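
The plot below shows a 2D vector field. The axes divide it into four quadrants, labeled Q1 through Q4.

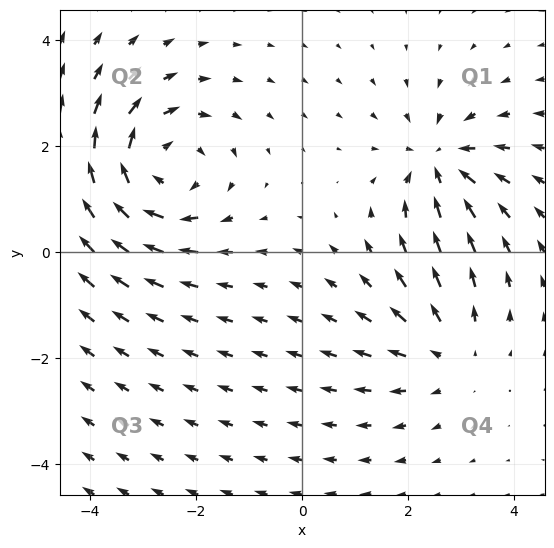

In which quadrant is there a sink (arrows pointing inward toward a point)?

The sink sits at approximately (2.6, 1.7), which lies in quadrant Q1. The divergence there is about -4, negative as expected for a sink.

Q1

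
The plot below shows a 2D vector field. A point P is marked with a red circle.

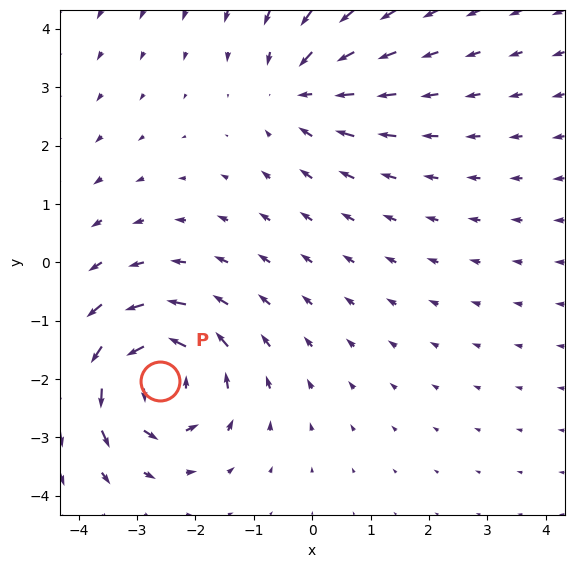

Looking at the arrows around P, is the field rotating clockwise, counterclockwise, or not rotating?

Near P at (-2.6, -2.0) the arrows circulate counterclockwise. The curl (z-component) there is about +6; positive curl means counterclockwise rotation.

counterclockwise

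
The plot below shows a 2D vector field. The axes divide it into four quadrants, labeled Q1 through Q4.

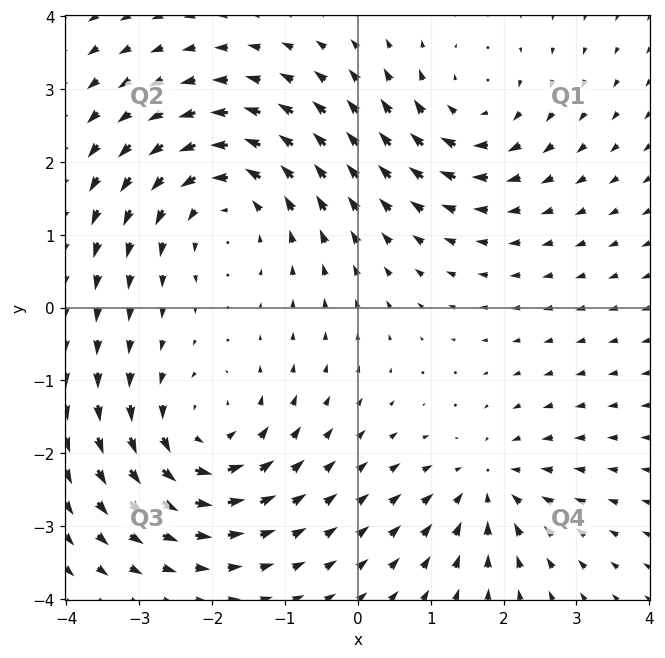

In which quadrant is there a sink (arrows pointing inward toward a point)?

The sink sits at approximately (1.8, -2.4), which lies in quadrant Q4. The divergence there is about -3, negative as expected for a sink.

Q4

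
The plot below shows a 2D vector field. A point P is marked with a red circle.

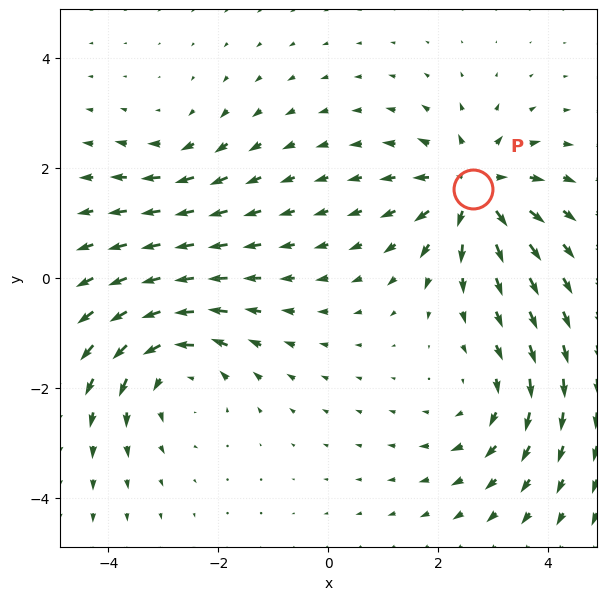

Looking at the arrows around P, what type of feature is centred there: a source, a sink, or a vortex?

source

At P (2.6, 1.6) the arrows spread outward. Divergence about +6, curl ≈0 — positive divergence with near-zero curl is a source.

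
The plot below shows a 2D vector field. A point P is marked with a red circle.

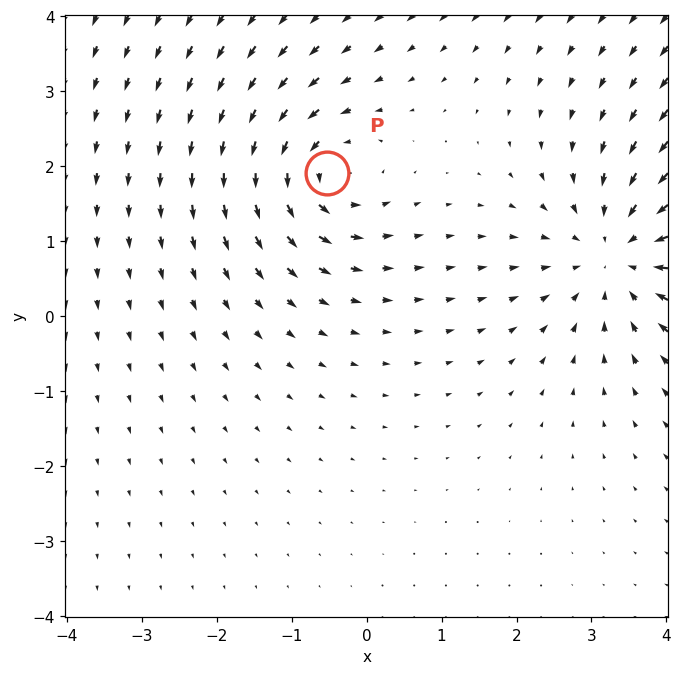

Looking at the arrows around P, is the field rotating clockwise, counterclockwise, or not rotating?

counterclockwise

Near P at (-0.5, 1.9) the arrows circulate counterclockwise. The curl (z-component) there is about +4; positive curl means counterclockwise rotation.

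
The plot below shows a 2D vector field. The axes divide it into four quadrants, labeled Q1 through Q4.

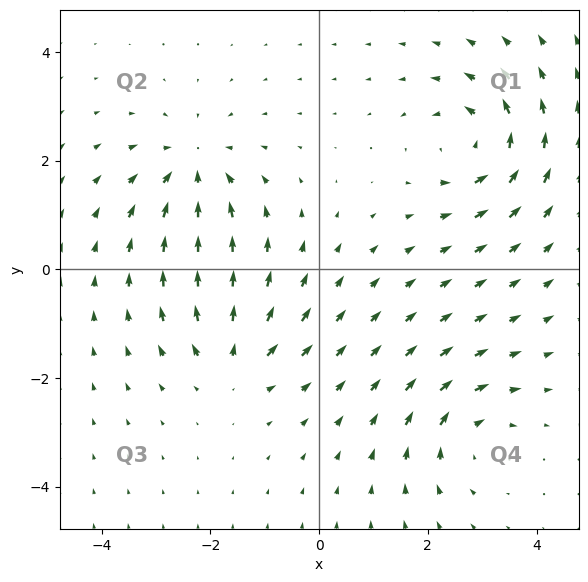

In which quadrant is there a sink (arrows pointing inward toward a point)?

Q2

The sink sits at approximately (-2.3, 1.9), which lies in quadrant Q2. The divergence there is about -5, negative as expected for a sink.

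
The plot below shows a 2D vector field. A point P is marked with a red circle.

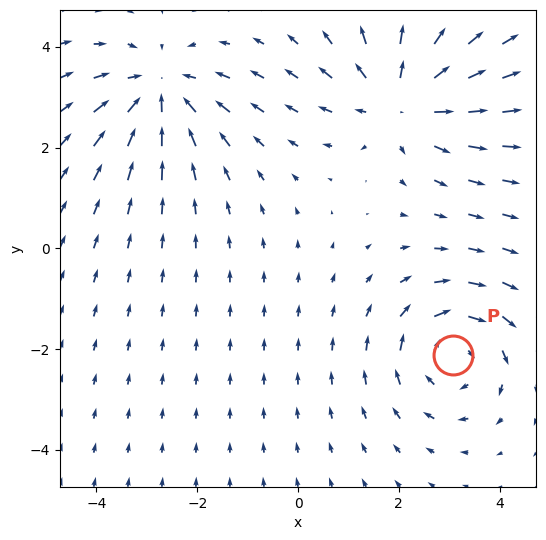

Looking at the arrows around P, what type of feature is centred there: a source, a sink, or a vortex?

At P (3.1, -2.1) the arrows circulate clockwise. Divergence ≈0, curl about -3 — near-zero divergence with nonzero curl is a vortex.

vortex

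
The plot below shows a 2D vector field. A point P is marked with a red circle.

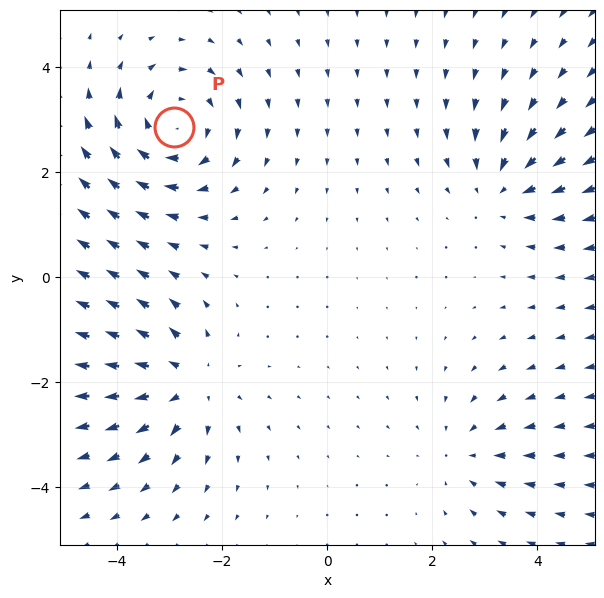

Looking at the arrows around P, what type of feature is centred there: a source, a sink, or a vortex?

vortex

At P (-2.9, 2.9) the arrows circulate clockwise. Divergence ≈0, curl about -4 — near-zero divergence with nonzero curl is a vortex.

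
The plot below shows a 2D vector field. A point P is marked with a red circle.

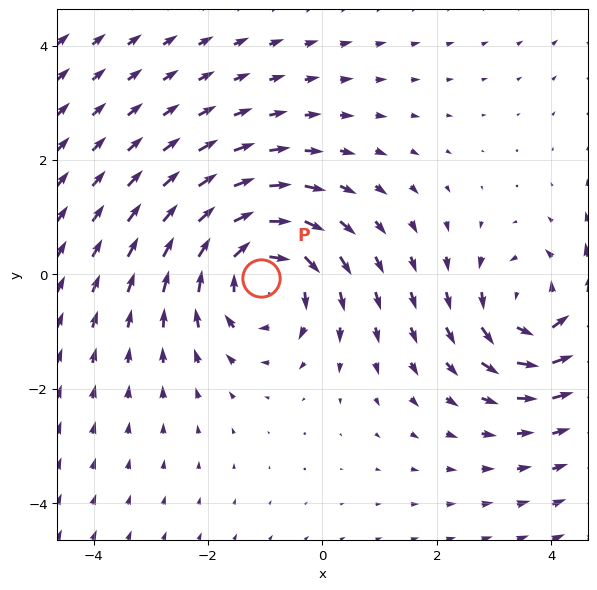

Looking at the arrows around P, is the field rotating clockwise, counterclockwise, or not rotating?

Near P at (-1.1, -0.1) the arrows circulate clockwise. The curl (z-component) there is about -4; negative curl means clockwise rotation.

clockwise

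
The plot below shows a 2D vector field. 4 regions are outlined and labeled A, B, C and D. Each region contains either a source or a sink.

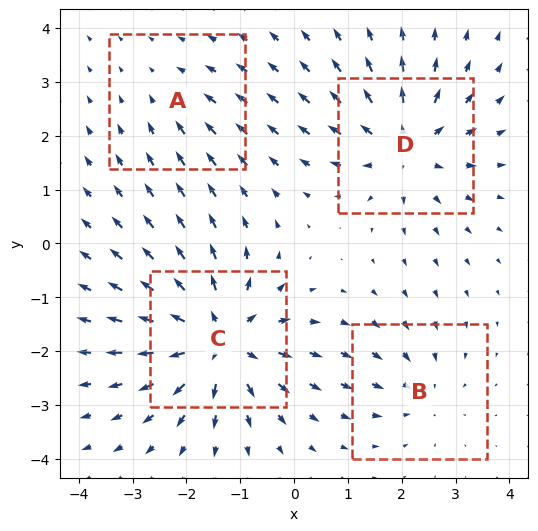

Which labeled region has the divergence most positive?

C

Divergence at each region's feature centre — A: about -2, B: about -3, C: about +7, D: about +6. Region C is most positive.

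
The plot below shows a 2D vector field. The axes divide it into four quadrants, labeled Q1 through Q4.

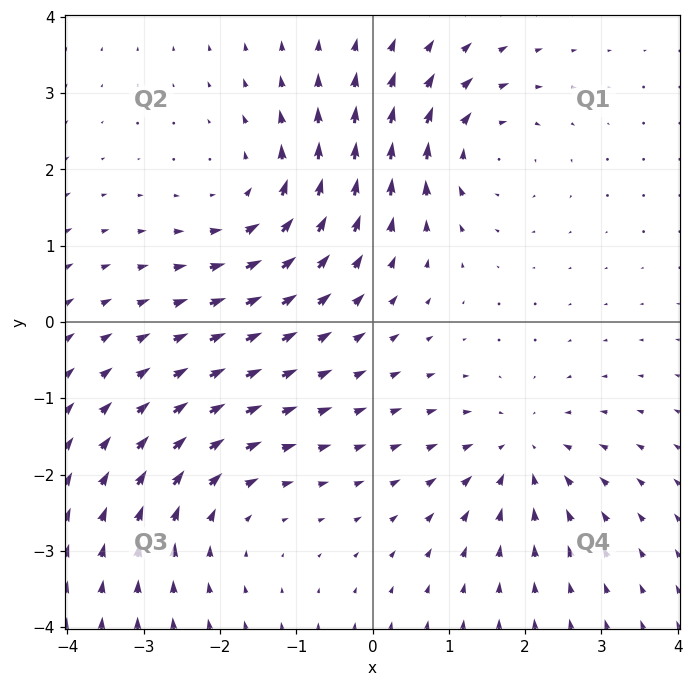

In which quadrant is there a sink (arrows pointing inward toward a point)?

The sink sits at approximately (1.9, -1.7), which lies in quadrant Q4. The divergence there is about -4, negative as expected for a sink.

Q4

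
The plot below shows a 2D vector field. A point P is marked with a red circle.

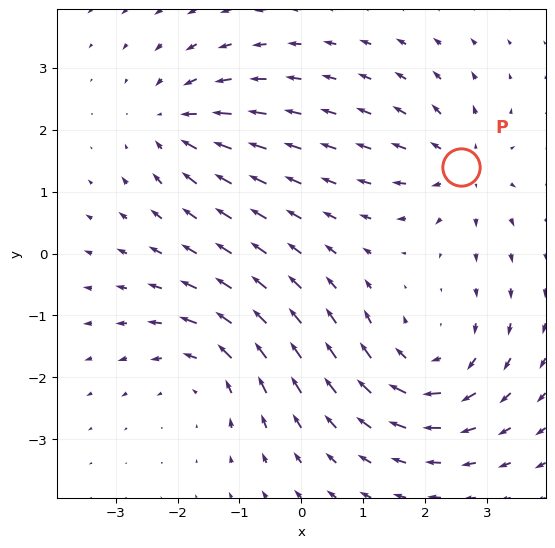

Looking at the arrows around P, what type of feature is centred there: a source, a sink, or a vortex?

At P (2.6, 1.4) the arrows spread outward. Divergence about +4, curl ≈0 — positive divergence with near-zero curl is a source.

source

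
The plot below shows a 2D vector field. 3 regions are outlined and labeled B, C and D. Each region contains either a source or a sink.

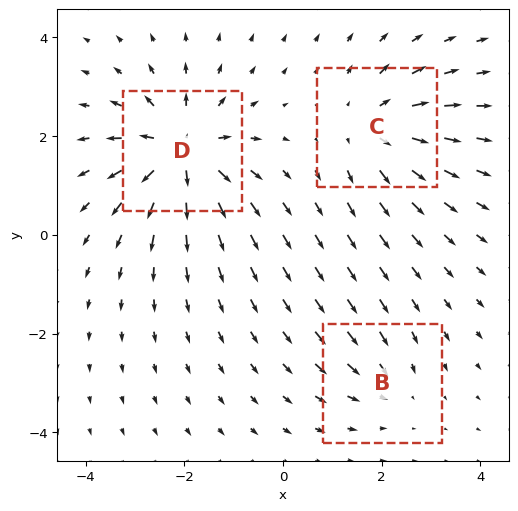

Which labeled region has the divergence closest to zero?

B

Divergence at each region's feature centre — B: about -2, C: about +4, D: about +6. Region B is closest to zero.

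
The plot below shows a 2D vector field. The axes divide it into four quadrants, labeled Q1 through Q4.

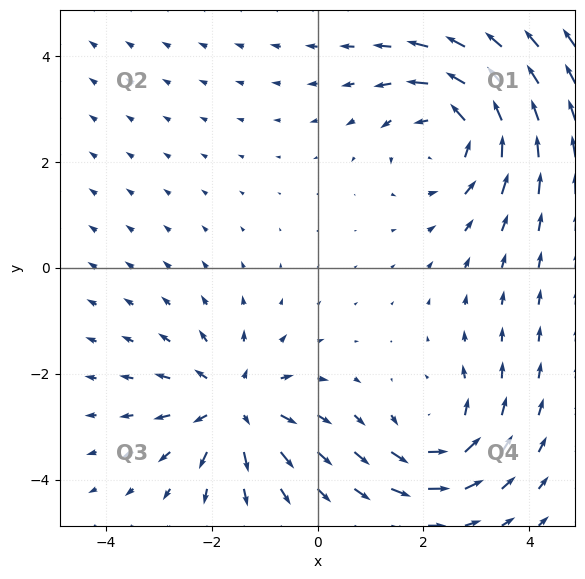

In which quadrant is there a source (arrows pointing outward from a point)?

The source sits at approximately (-1.6, -2.6), which lies in quadrant Q3. The divergence there is about +5, positive as expected for a source.

Q3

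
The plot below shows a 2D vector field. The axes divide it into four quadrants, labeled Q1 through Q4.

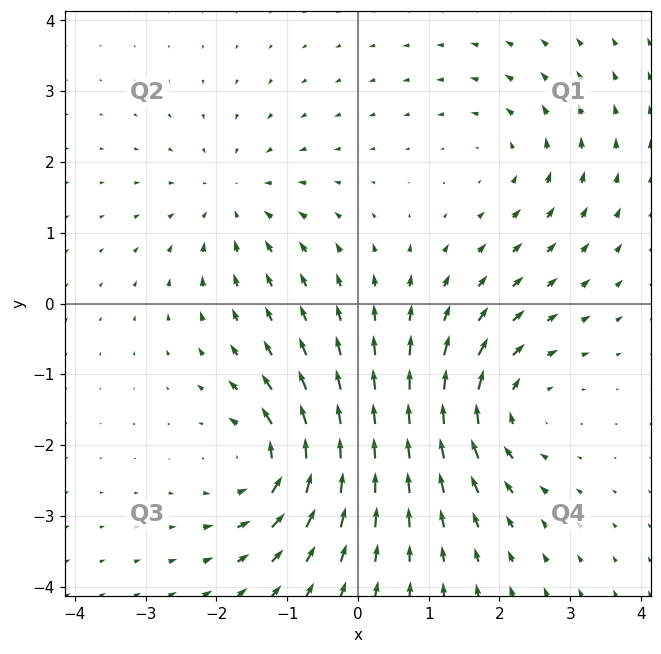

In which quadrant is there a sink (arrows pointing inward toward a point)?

Q2

The sink sits at approximately (-1.8, 1.4), which lies in quadrant Q2. The divergence there is about -3, negative as expected for a sink.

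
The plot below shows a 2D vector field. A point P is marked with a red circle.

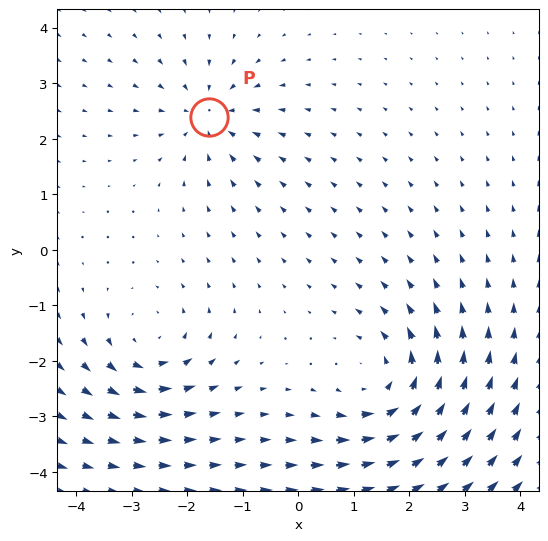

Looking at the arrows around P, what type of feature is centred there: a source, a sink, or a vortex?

sink

At P (-1.6, 2.4) the arrows converge inward. Divergence about -4, curl ≈0 — negative divergence with near-zero curl is a sink.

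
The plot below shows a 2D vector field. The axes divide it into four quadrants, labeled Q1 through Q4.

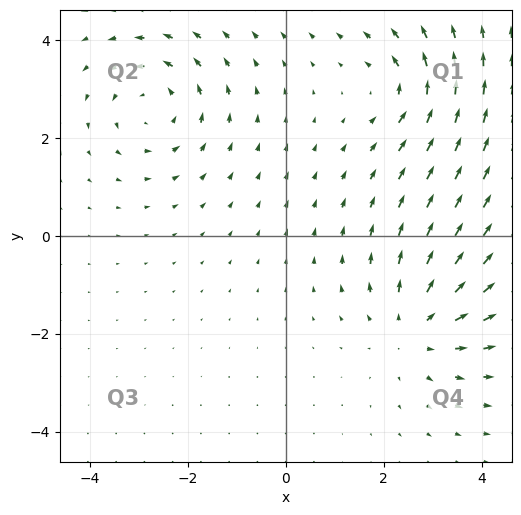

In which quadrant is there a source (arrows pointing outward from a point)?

The source sits at approximately (2.7, -1.9), which lies in quadrant Q4. The divergence there is about +4, positive as expected for a source.

Q4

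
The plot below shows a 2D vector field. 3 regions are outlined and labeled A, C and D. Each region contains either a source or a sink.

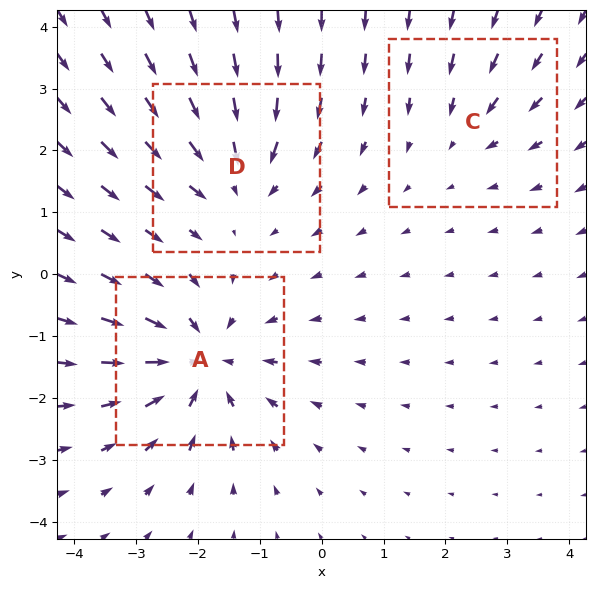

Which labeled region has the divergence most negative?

Divergence at each region's feature centre — A: about -5, C: about -2, D: about -3. Region A is most negative.

A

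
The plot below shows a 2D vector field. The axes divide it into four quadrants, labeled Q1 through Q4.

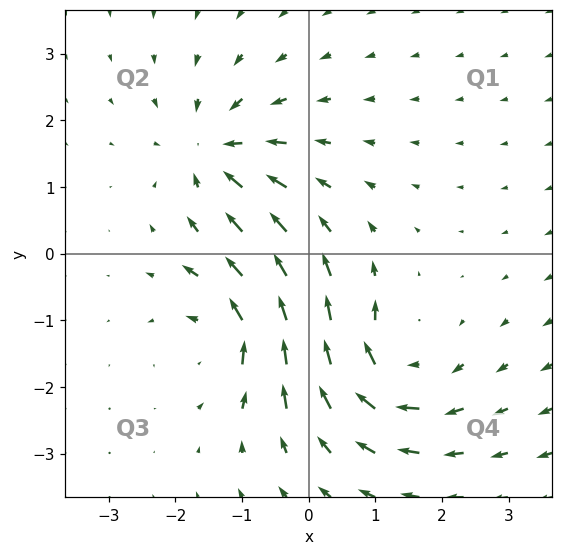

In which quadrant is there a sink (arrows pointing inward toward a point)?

Q2

The sink sits at approximately (-1.4, 1.5), which lies in quadrant Q2. The divergence there is about -6, negative as expected for a sink.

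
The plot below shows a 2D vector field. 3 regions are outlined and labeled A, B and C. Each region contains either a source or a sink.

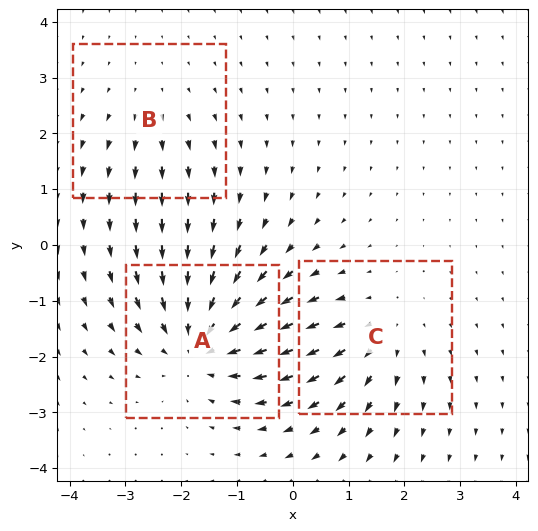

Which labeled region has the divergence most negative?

A

Divergence at each region's feature centre — A: about -4, B: about +2, C: about +3. Region A is most negative.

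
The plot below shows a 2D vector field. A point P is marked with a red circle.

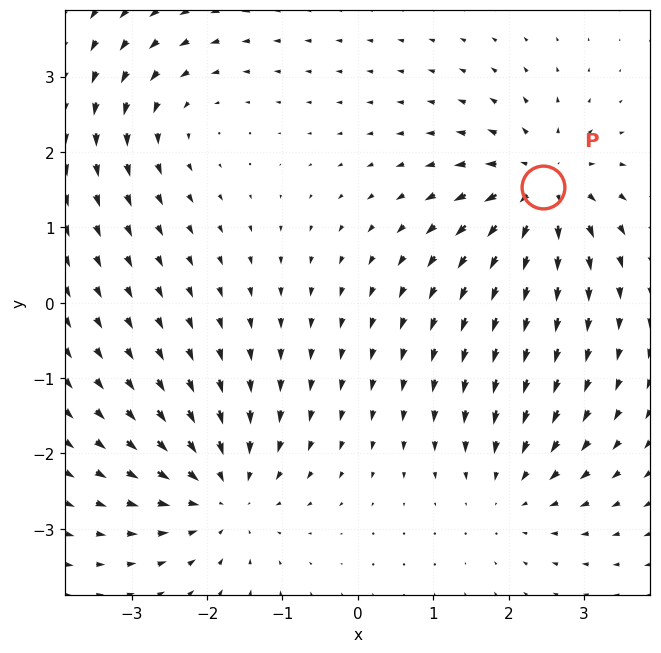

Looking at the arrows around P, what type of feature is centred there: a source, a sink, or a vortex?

source

At P (2.5, 1.5) the arrows spread outward. Divergence about +6, curl ≈0 — positive divergence with near-zero curl is a source.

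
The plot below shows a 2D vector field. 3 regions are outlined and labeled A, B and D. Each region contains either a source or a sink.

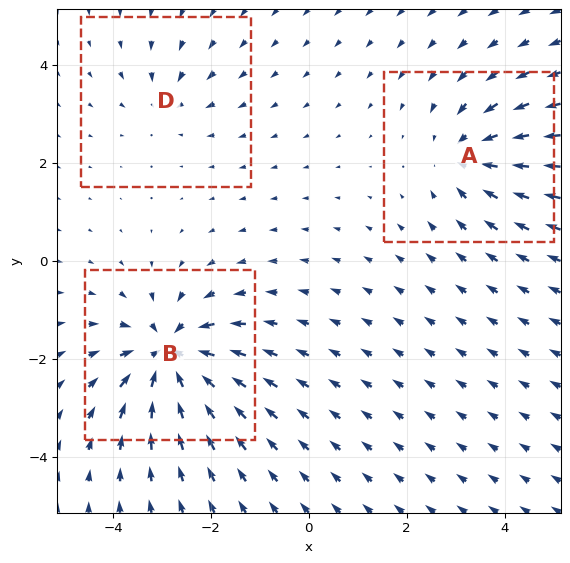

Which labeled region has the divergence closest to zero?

Divergence at each region's feature centre — A: about -3, B: about -5, D: about -2. Region D is closest to zero.

D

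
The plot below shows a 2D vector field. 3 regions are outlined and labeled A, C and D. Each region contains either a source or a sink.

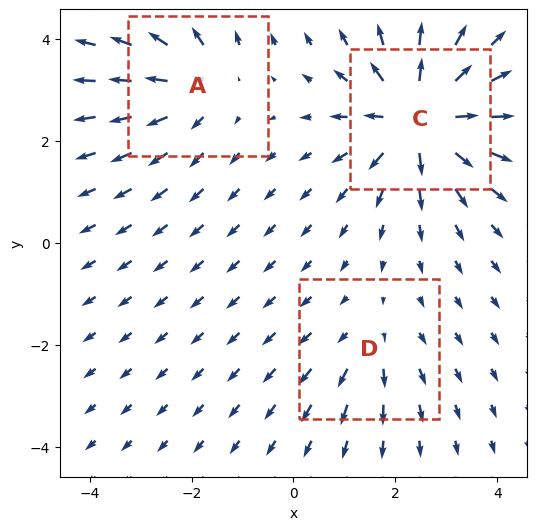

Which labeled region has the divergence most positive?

C

Divergence at each region's feature centre — A: about +3, C: about +6, D: about +2. Region C is most positive.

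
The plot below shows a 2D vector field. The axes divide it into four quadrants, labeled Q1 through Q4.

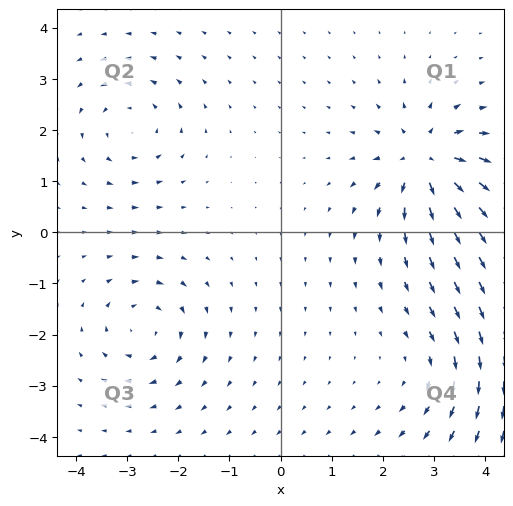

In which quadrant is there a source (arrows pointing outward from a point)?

The source sits at approximately (2.8, 1.4), which lies in quadrant Q1. The divergence there is about +5, positive as expected for a source.

Q1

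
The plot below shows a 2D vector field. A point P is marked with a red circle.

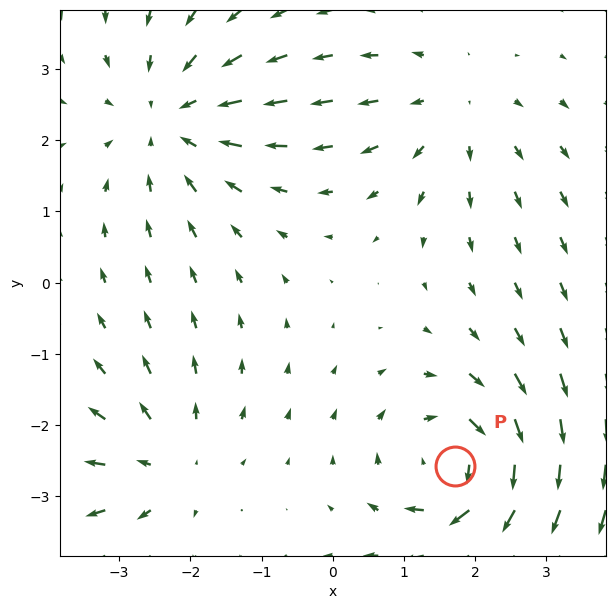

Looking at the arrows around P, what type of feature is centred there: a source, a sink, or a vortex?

At P (1.7, -2.6) the arrows circulate clockwise. Divergence ≈0, curl about -6 — near-zero divergence with nonzero curl is a vortex.

vortex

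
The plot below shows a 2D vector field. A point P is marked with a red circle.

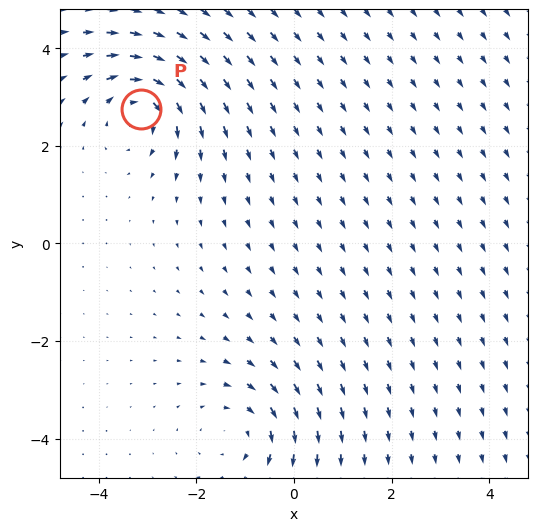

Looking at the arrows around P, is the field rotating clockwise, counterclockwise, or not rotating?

clockwise

Near P at (-3.1, 2.8) the arrows circulate clockwise. The curl (z-component) there is about -5; negative curl means clockwise rotation.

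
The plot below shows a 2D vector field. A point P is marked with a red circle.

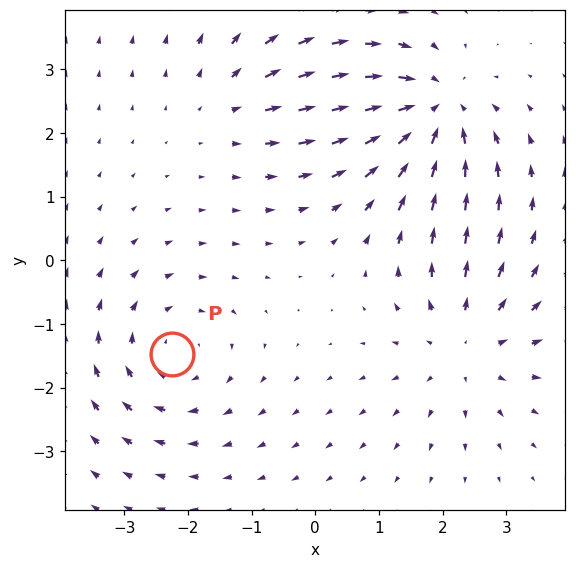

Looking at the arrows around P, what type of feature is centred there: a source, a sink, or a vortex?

At P (-2.3, -1.5) the arrows circulate clockwise. Divergence ≈0, curl about -3 — near-zero divergence with nonzero curl is a vortex.

vortex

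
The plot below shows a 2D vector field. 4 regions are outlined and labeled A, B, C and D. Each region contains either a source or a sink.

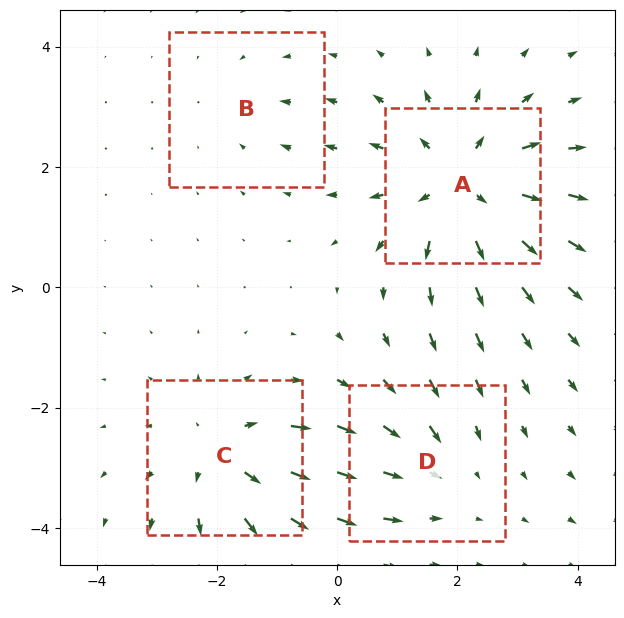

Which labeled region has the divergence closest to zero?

Divergence at each region's feature centre — A: about +6, B: about -2, C: about +5, D: about -3. Region B is closest to zero.

B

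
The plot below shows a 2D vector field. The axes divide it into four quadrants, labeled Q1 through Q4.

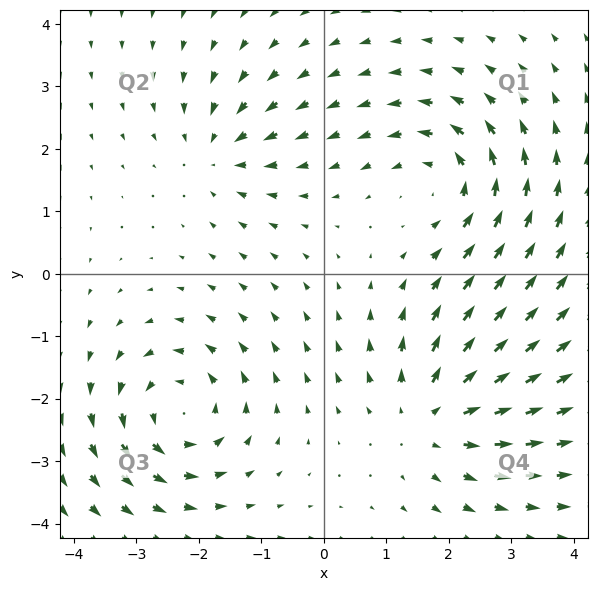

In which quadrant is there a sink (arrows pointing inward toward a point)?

The sink sits at approximately (-1.7, 1.9), which lies in quadrant Q2. The divergence there is about -4, negative as expected for a sink.

Q2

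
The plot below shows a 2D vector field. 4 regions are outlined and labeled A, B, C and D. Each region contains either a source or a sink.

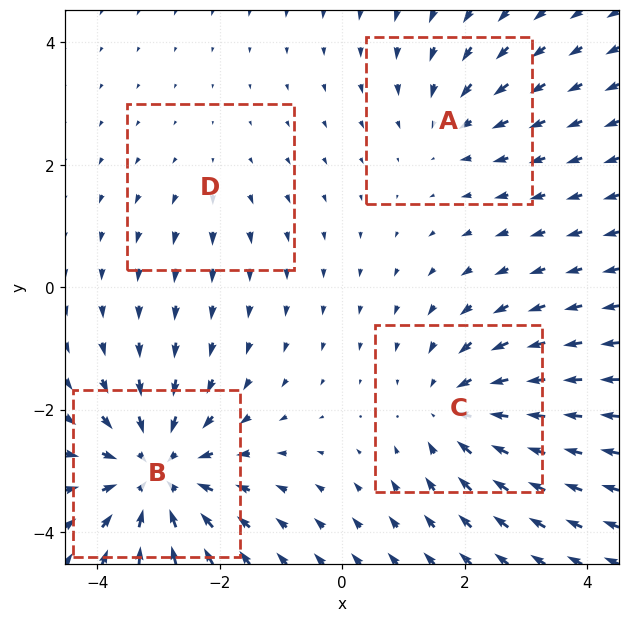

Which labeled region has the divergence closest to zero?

Divergence at each region's feature centre — A: about -3, B: about -6, C: about -5, D: about +2. Region D is closest to zero.

D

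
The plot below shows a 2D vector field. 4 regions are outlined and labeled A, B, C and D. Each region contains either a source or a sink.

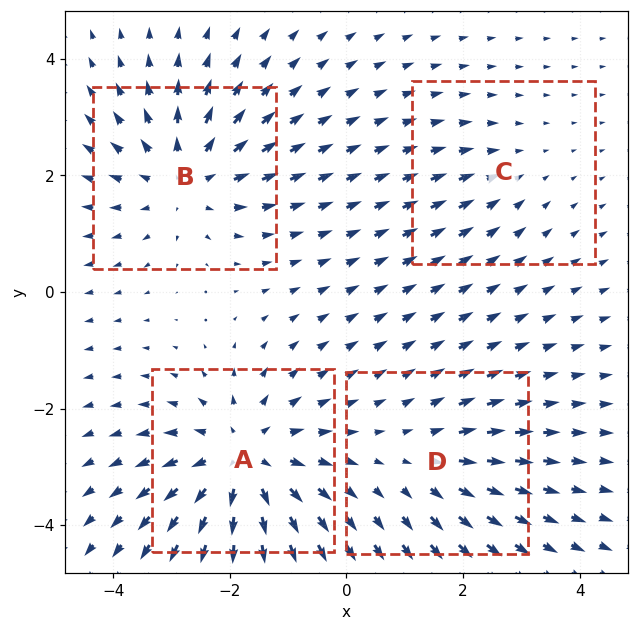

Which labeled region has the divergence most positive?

Divergence at each region's feature centre — A: about +6, B: about +5, C: about -2, D: about +3. Region A is most positive.

A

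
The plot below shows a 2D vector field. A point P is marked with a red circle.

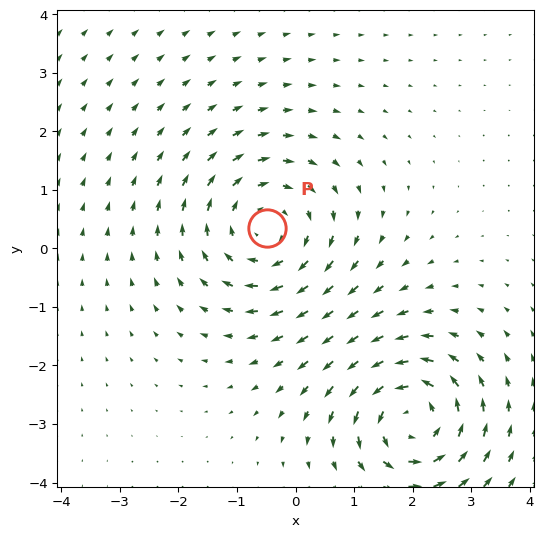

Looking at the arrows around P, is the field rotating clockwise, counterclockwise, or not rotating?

clockwise

Near P at (-0.5, 0.3) the arrows circulate clockwise. The curl (z-component) there is about -4; negative curl means clockwise rotation.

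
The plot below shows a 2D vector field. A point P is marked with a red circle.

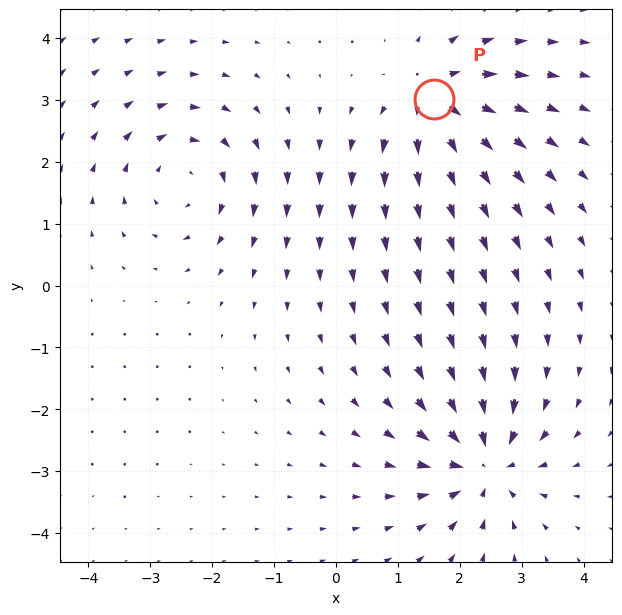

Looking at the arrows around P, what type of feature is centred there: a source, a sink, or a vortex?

source

At P (1.6, 3.0) the arrows spread outward. Divergence about +4, curl ≈0 — positive divergence with near-zero curl is a source.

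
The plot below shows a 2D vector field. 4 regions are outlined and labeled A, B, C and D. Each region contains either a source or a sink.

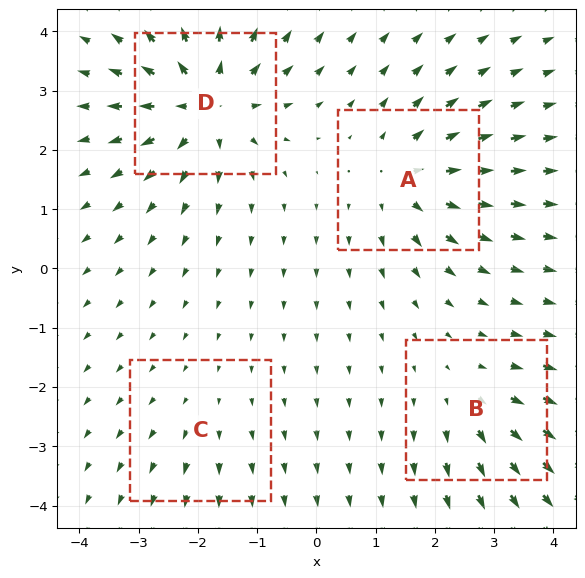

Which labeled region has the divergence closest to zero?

Divergence at each region's feature centre — A: about +5, B: about +4, C: about +2, D: about +8. Region C is closest to zero.

C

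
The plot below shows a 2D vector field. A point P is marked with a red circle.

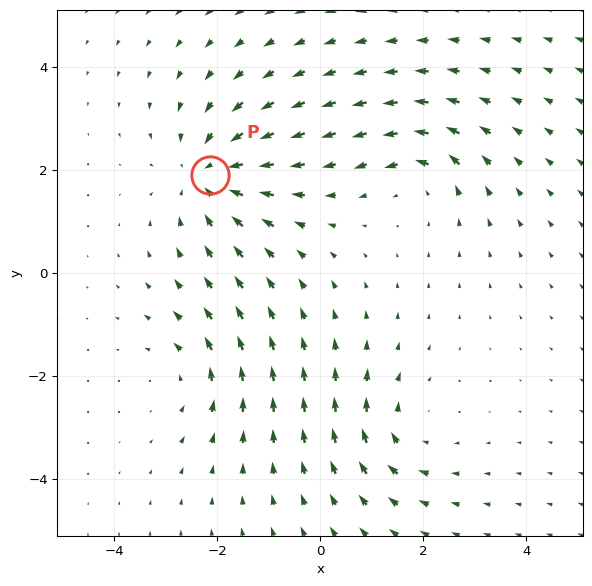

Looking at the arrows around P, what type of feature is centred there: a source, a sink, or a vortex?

sink

At P (-2.2, 1.9) the arrows converge inward. Divergence about -5, curl ≈0 — negative divergence with near-zero curl is a sink.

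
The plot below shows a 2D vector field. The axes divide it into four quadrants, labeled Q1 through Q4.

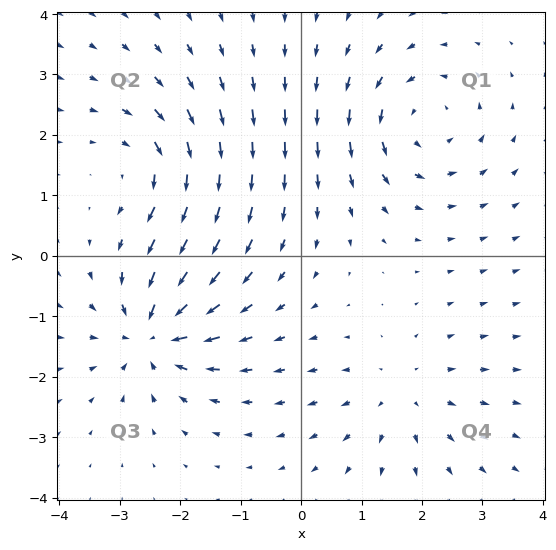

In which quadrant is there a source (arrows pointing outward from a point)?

The source sits at approximately (1.7, -2.3), which lies in quadrant Q4. The divergence there is about +3, positive as expected for a source.

Q4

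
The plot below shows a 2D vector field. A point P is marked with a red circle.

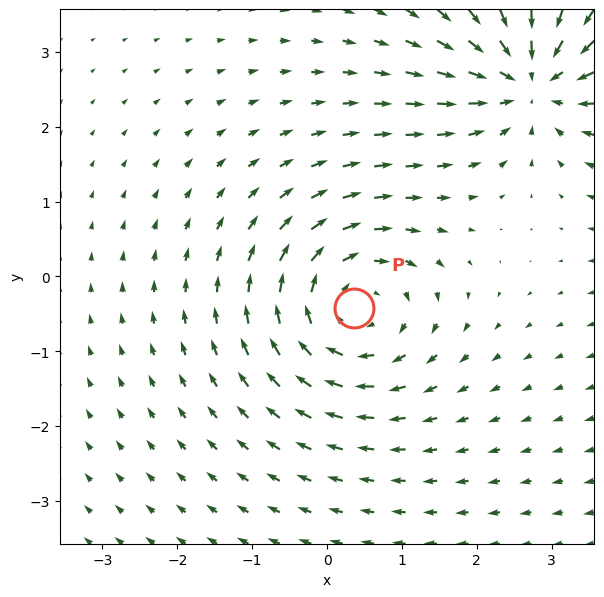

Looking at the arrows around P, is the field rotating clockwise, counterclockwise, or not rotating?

clockwise

Near P at (0.4, -0.4) the arrows circulate clockwise. The curl (z-component) there is about -5; negative curl means clockwise rotation.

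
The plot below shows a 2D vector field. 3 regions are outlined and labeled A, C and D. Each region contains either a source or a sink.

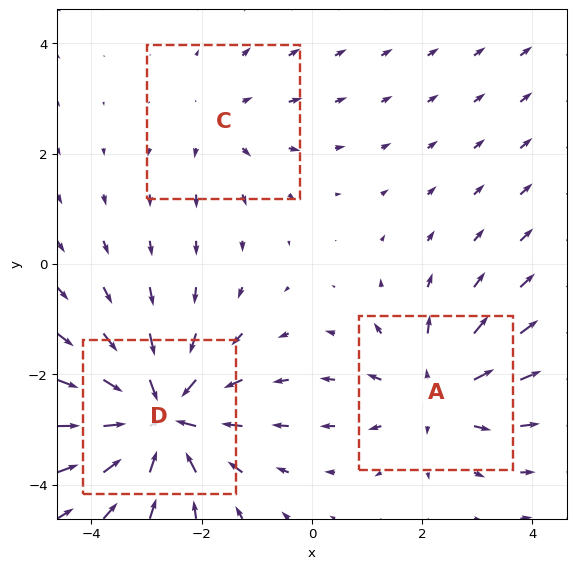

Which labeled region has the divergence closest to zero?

Divergence at each region's feature centre — A: about +3, C: about +2, D: about -5. Region C is closest to zero.

C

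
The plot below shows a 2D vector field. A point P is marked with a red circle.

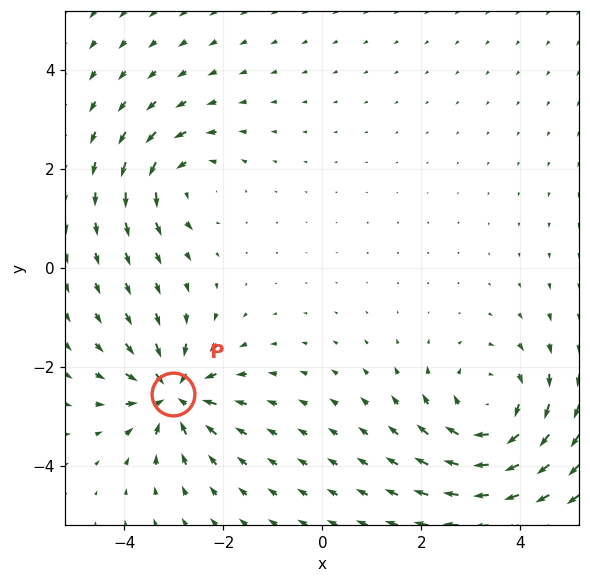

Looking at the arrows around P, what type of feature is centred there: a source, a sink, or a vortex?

sink

At P (-3.0, -2.5) the arrows converge inward. Divergence about -6, curl ≈0 — negative divergence with near-zero curl is a sink.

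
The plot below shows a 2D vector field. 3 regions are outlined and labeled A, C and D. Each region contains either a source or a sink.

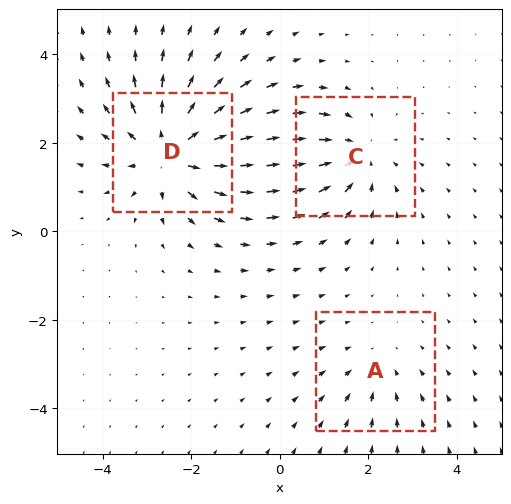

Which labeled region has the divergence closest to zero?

Divergence at each region's feature centre — A: about -2, C: about -3, D: about +5. Region A is closest to zero.

A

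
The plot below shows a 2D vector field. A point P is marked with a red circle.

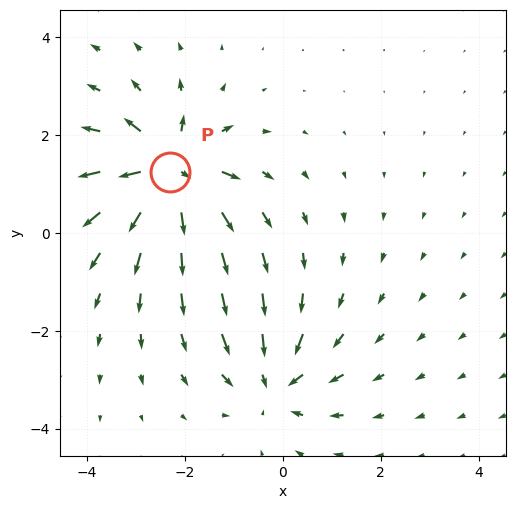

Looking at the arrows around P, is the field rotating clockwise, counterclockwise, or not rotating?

Near P at (-2.3, 1.2) the arrows show no circulation. The curl there is ≈0.

not rotating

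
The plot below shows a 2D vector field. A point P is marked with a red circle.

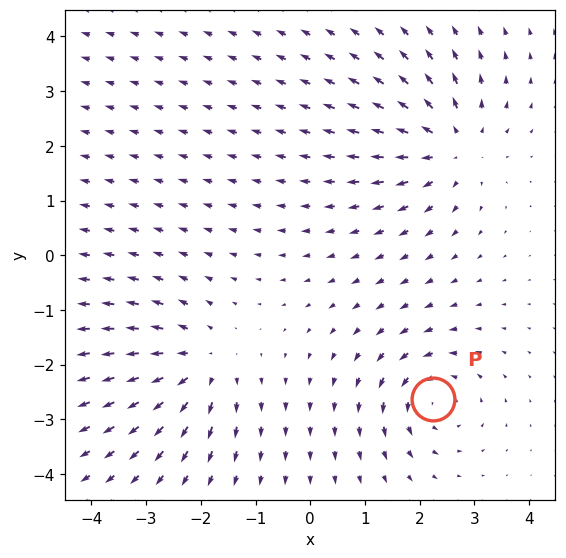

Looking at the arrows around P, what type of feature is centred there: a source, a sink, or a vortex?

vortex

At P (2.2, -2.6) the arrows circulate counterclockwise. Divergence ≈0, curl about +5 — near-zero divergence with nonzero curl is a vortex.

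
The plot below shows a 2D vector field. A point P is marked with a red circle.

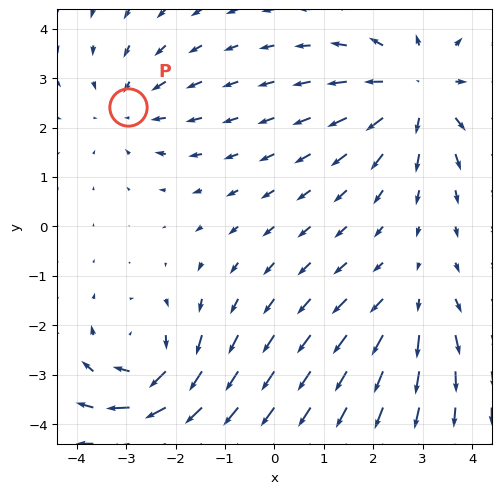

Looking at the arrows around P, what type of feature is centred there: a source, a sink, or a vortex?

sink

At P (-3.0, 2.4) the arrows converge inward. Divergence about -2, curl ≈0 — negative divergence with near-zero curl is a sink.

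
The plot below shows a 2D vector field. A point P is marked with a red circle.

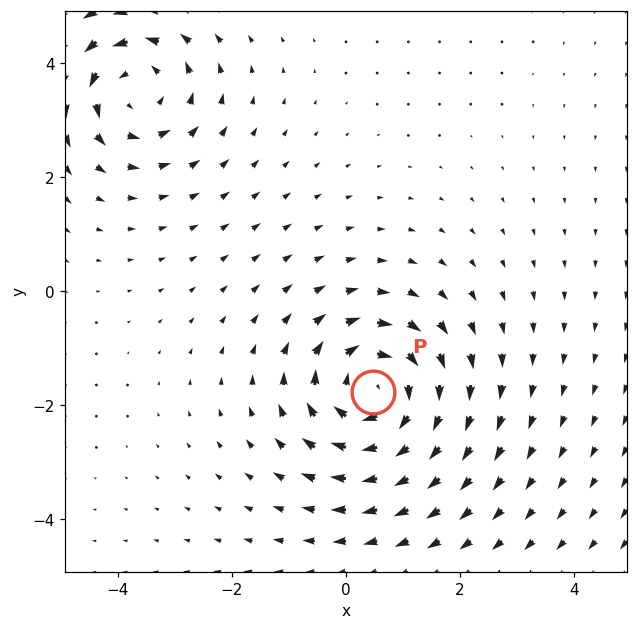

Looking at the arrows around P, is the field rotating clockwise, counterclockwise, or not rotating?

Near P at (0.5, -1.8) the arrows circulate clockwise. The curl (z-component) there is about -5; negative curl means clockwise rotation.

clockwise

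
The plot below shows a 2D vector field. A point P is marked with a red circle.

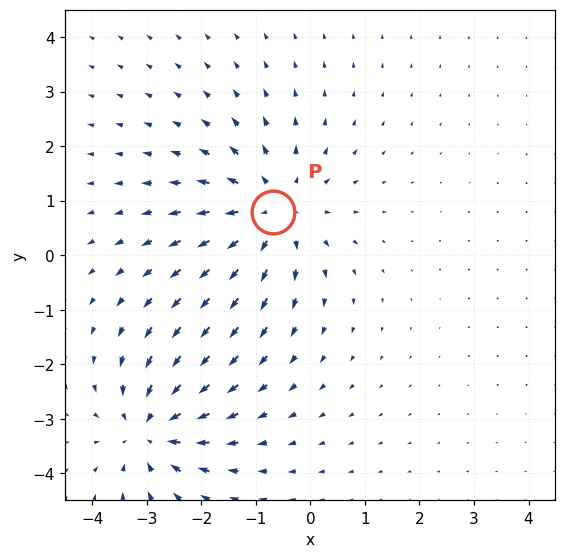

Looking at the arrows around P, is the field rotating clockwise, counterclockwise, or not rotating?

not rotating

Near P at (-0.7, 0.8) the arrows show no circulation. The curl there is ≈0.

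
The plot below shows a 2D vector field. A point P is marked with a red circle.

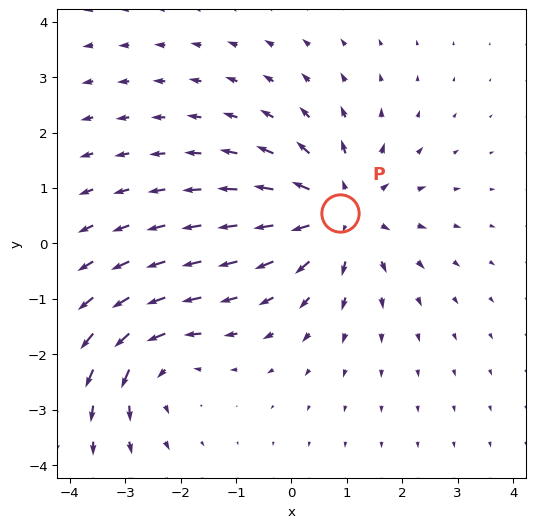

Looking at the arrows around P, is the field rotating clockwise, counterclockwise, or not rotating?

not rotating

Near P at (0.9, 0.6) the arrows show no circulation. The curl there is ≈0.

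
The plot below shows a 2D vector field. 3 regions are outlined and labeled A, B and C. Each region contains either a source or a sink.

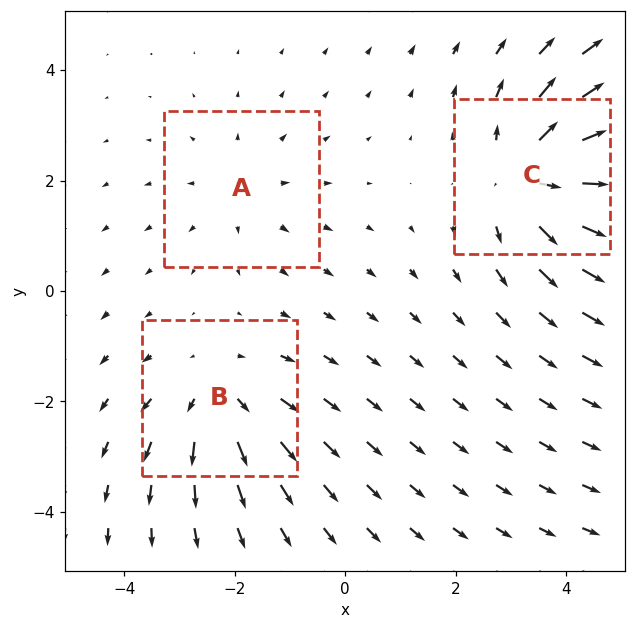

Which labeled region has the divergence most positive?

C

Divergence at each region's feature centre — A: about +2, B: about +3, C: about +5. Region C is most positive.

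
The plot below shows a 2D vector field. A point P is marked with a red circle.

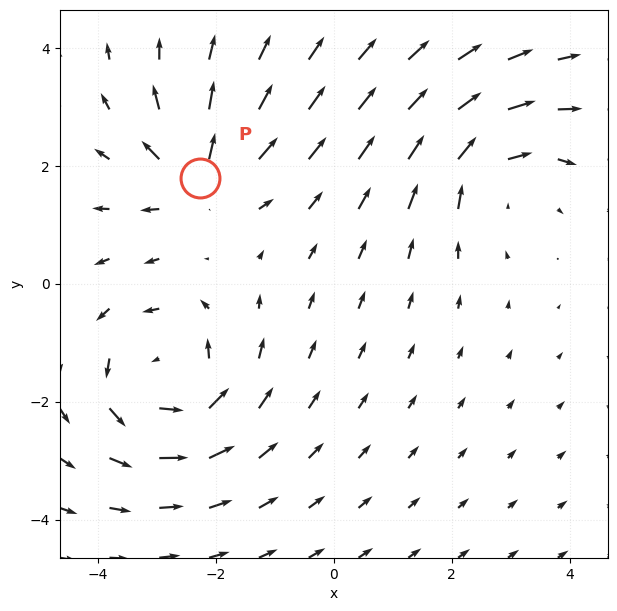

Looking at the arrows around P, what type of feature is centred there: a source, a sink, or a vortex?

source

At P (-2.3, 1.8) the arrows spread outward. Divergence about +4, curl ≈0 — positive divergence with near-zero curl is a source.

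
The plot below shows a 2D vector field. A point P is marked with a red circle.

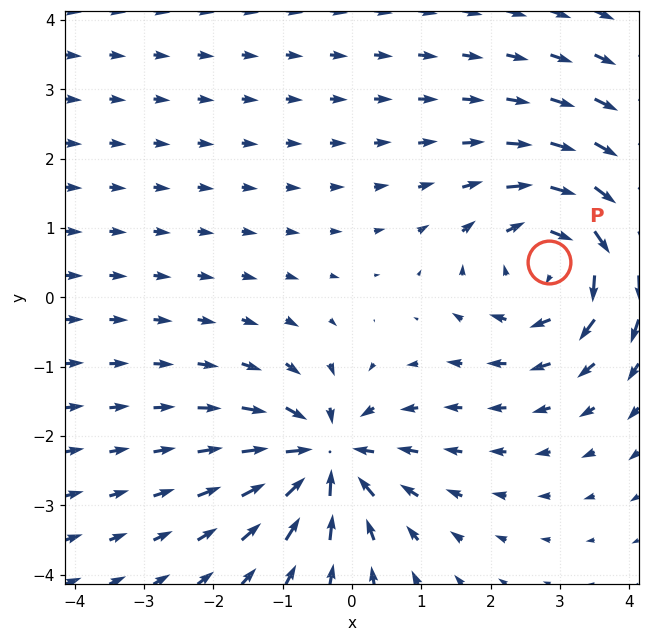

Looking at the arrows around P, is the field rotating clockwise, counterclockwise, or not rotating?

Near P at (2.8, 0.5) the arrows circulate clockwise. The curl (z-component) there is about -4; negative curl means clockwise rotation.

clockwise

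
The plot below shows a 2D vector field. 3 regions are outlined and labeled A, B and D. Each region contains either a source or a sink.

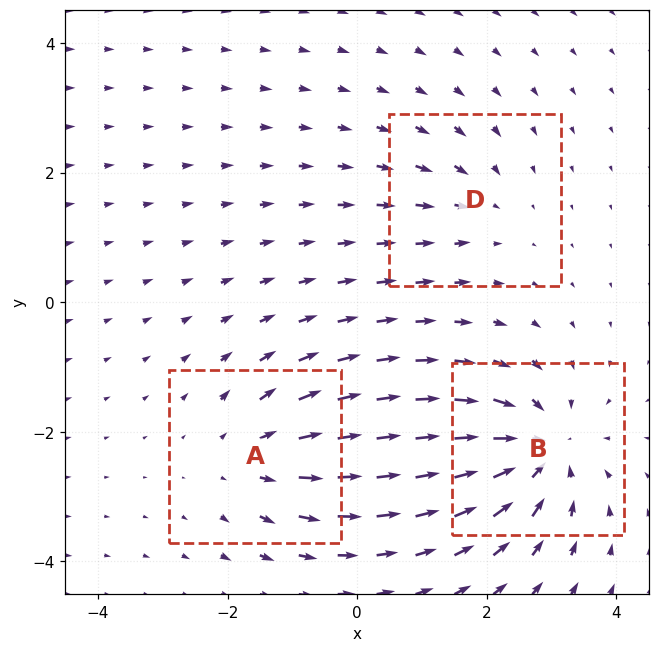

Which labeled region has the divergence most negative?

Divergence at each region's feature centre — A: about +3, B: about -5, D: about -2. Region B is most negative.

B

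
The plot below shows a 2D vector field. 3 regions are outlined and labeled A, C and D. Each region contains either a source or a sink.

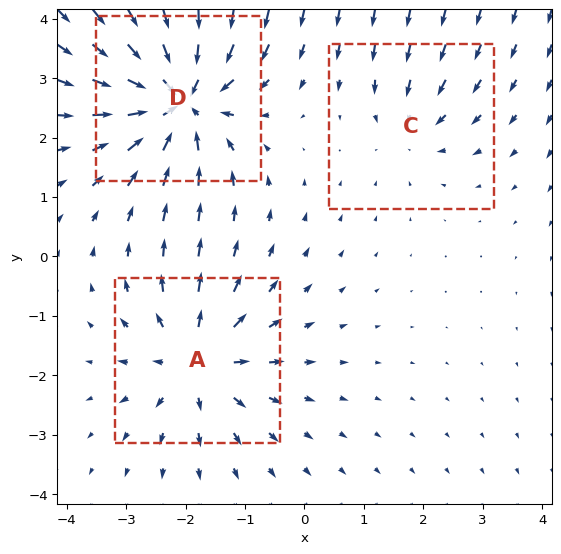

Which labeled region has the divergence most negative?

Divergence at each region's feature centre — A: about +4, C: about -2, D: about -6. Region D is most negative.

D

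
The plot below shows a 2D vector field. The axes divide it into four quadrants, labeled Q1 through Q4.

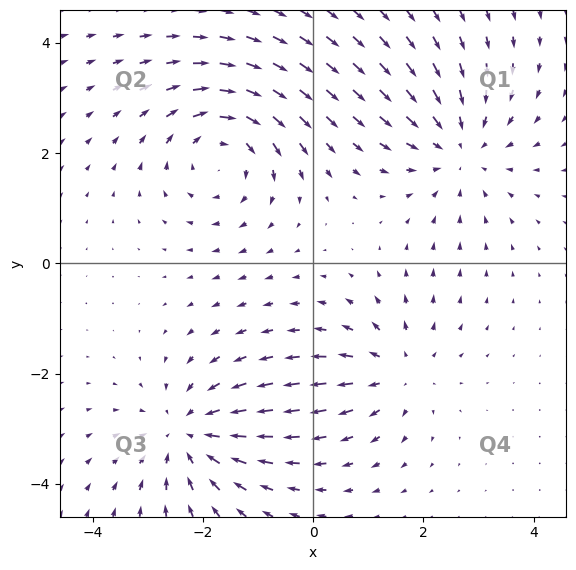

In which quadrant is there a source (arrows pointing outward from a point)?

The source sits at approximately (1.5, -2.0), which lies in quadrant Q4. The divergence there is about +4, positive as expected for a source.

Q4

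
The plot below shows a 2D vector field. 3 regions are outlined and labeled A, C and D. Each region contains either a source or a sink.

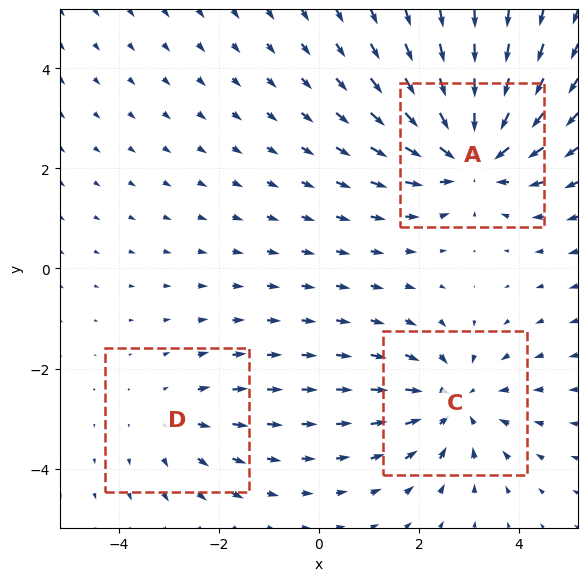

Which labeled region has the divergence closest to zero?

Divergence at each region's feature centre — A: about -4, C: about -3, D: about +2. Region D is closest to zero.

D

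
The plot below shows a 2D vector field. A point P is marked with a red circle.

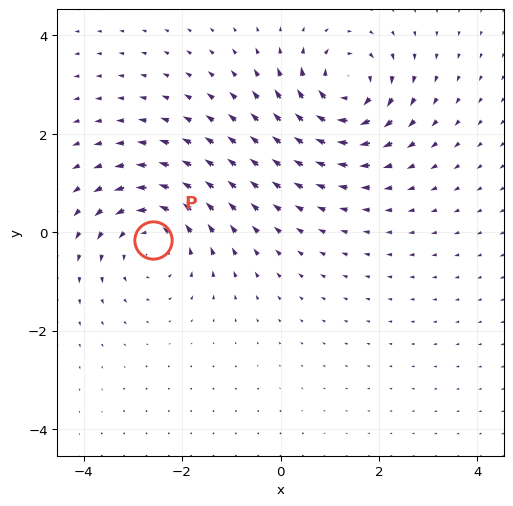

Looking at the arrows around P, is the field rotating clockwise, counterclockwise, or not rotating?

Near P at (-2.6, -0.2) the arrows circulate counterclockwise. The curl (z-component) there is about +4; positive curl means counterclockwise rotation.

counterclockwise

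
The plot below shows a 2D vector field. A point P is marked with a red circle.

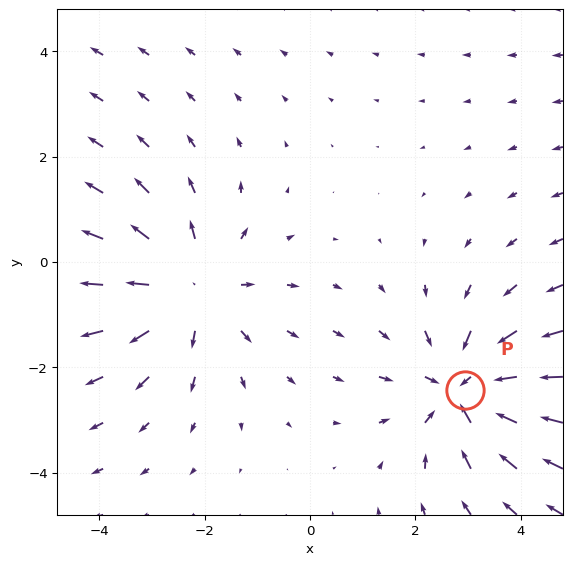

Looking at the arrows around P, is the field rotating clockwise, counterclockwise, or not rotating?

not rotating

Near P at (2.9, -2.4) the arrows show no circulation. The curl there is ≈0.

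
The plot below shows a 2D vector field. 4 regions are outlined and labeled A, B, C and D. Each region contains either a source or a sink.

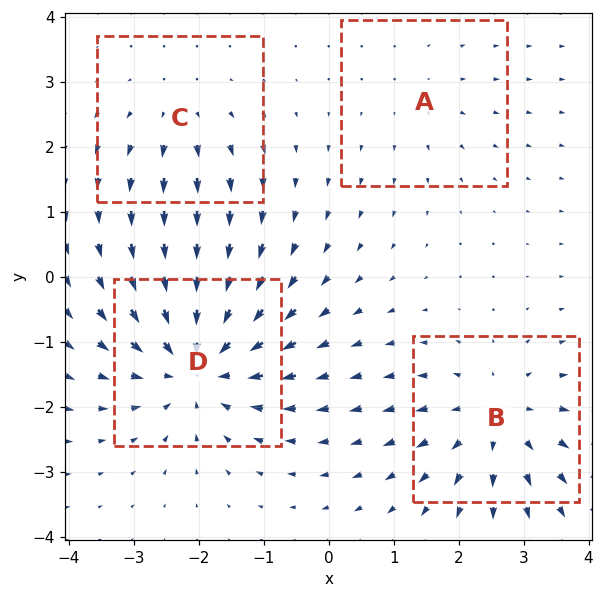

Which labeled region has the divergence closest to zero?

A

Divergence at each region's feature centre — A: about +2, B: about +5, C: about +3, D: about -7. Region A is closest to zero.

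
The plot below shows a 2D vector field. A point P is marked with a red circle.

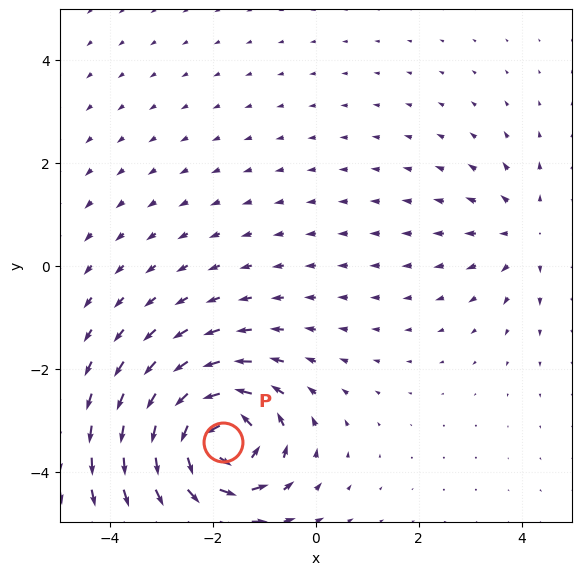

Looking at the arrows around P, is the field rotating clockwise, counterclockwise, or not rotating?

Near P at (-1.8, -3.4) the arrows circulate counterclockwise. The curl (z-component) there is about +6; positive curl means counterclockwise rotation.

counterclockwise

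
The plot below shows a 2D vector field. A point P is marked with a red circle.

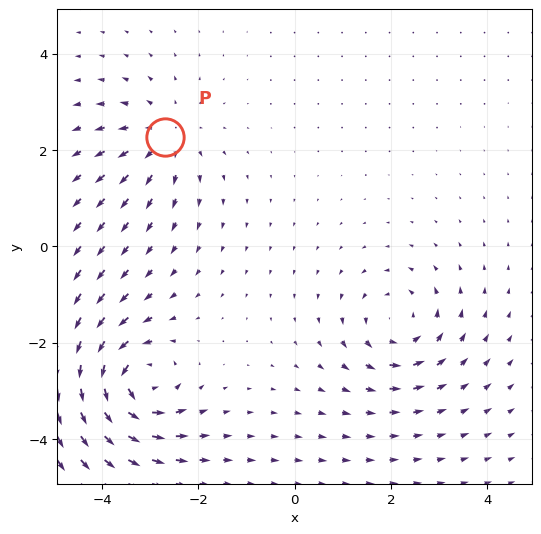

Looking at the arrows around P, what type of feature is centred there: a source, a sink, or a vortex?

At P (-2.7, 2.3) the arrows spread outward. Divergence about +3, curl ≈0 — positive divergence with near-zero curl is a source.

source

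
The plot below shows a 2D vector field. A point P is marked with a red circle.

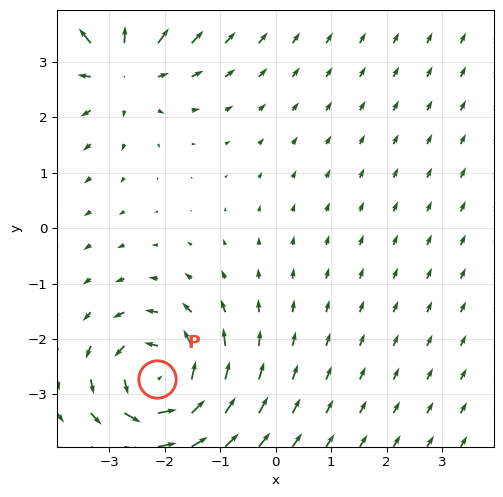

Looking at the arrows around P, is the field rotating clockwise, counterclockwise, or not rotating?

Near P at (-2.2, -2.7) the arrows circulate counterclockwise. The curl (z-component) there is about +4; positive curl means counterclockwise rotation.

counterclockwise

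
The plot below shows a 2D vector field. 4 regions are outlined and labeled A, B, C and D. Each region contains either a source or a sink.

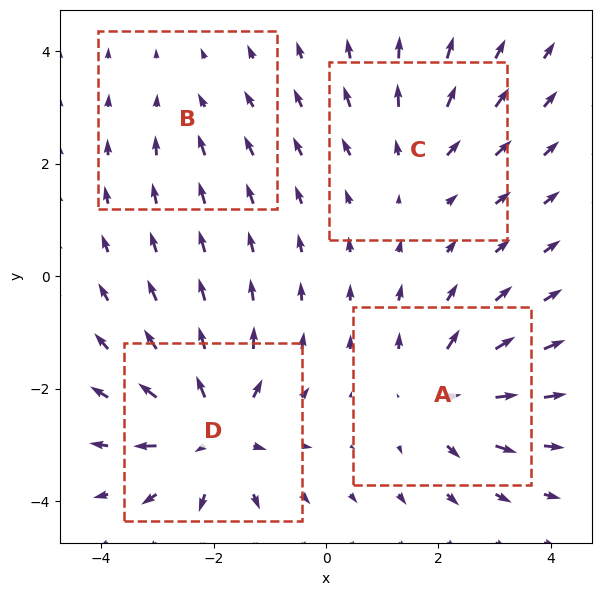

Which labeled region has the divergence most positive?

Divergence at each region's feature centre — A: about +5, B: about -2, C: about +4, D: about +7. Region D is most positive.

D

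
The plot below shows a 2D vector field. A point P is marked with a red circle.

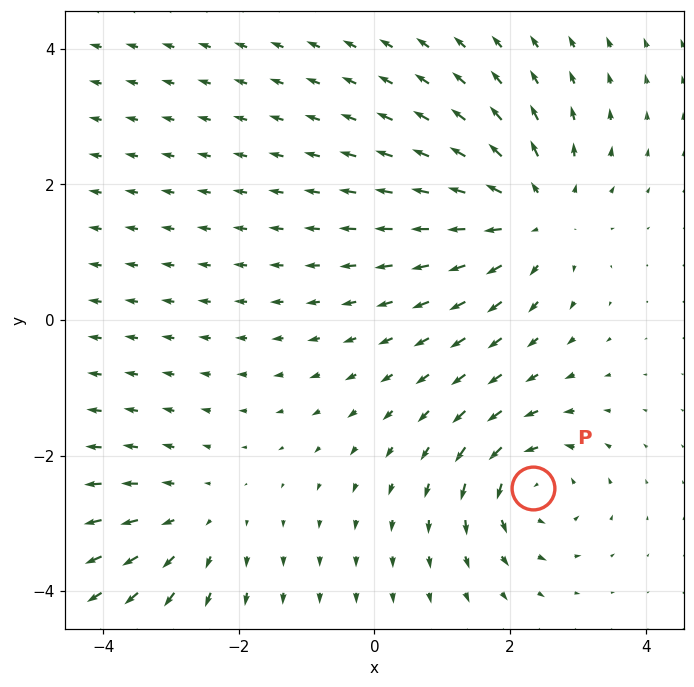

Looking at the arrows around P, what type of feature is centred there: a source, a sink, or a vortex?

vortex

At P (2.3, -2.5) the arrows circulate counterclockwise. Divergence ≈0, curl about +5 — near-zero divergence with nonzero curl is a vortex.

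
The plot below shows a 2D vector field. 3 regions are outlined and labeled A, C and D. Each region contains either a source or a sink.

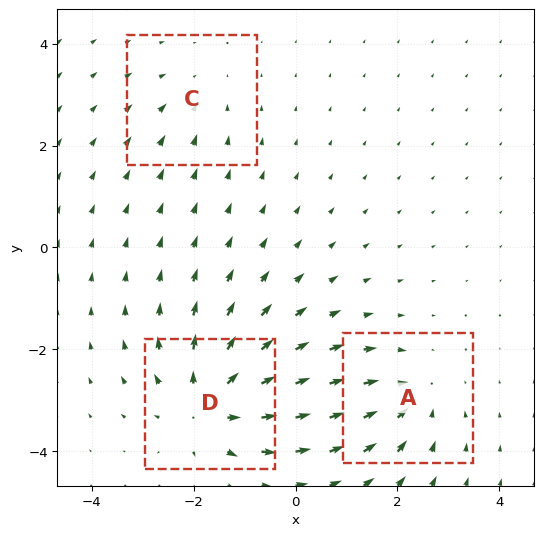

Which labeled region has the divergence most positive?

D

Divergence at each region's feature centre — A: about -3, C: about -2, D: about +5. Region D is most positive.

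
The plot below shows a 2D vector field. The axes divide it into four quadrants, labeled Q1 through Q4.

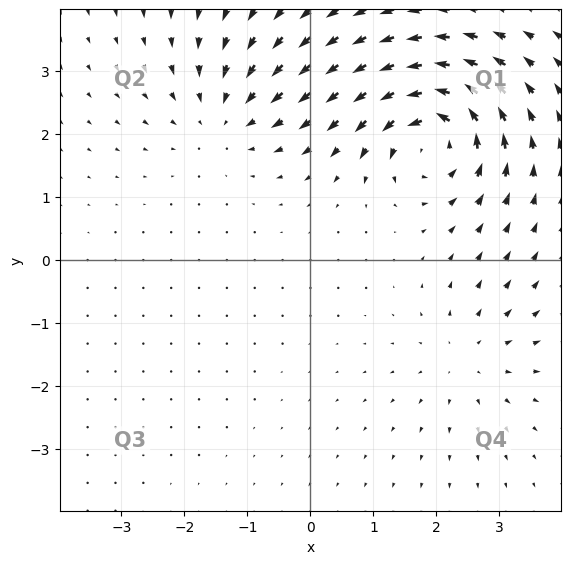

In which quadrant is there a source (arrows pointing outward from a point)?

The source sits at approximately (2.5, -1.5), which lies in quadrant Q4. The divergence there is about +3, positive as expected for a source.

Q4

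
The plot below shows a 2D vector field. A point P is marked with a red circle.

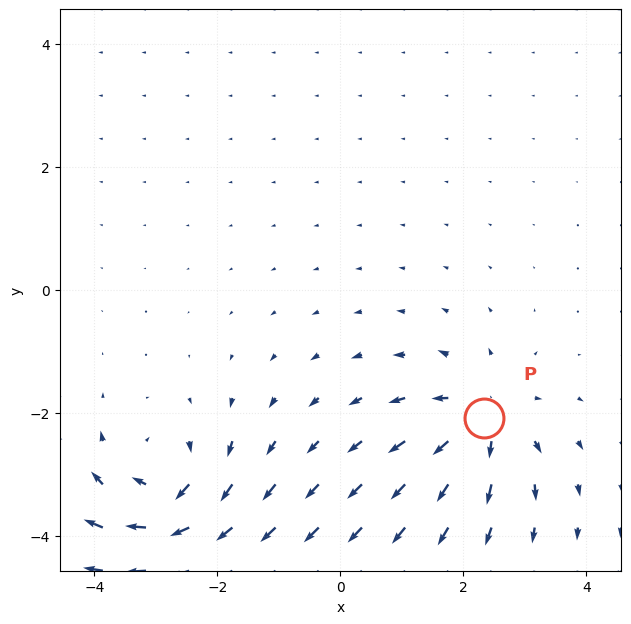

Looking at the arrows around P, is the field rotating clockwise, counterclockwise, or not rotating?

Near P at (2.3, -2.1) the arrows show no circulation. The curl there is ≈0.

not rotating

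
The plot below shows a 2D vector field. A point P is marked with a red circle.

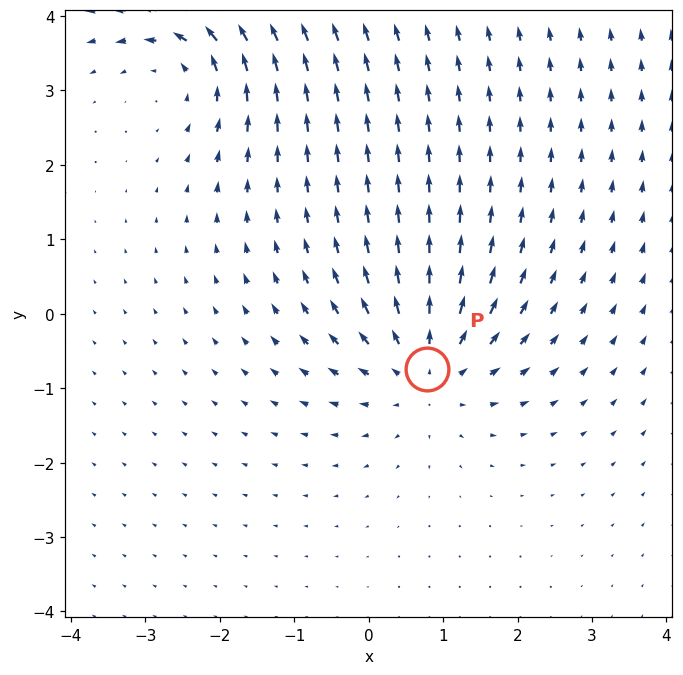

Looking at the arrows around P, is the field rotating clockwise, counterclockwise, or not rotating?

not rotating

Near P at (0.8, -0.7) the arrows show no circulation. The curl there is ≈0.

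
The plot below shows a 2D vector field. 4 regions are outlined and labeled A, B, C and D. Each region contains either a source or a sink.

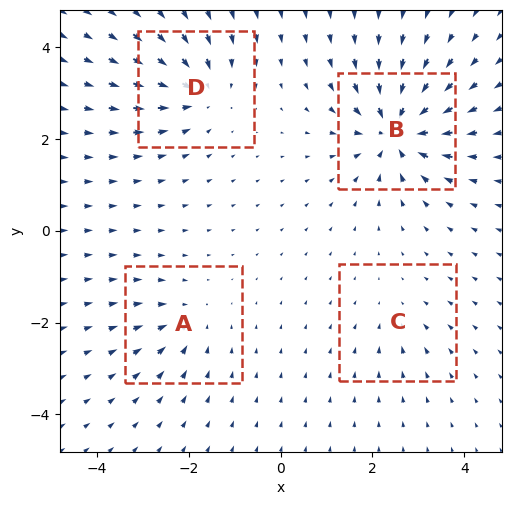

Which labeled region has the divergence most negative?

B

Divergence at each region's feature centre — A: about -4, B: about -9, C: about -3, D: about -6. Region B is most negative.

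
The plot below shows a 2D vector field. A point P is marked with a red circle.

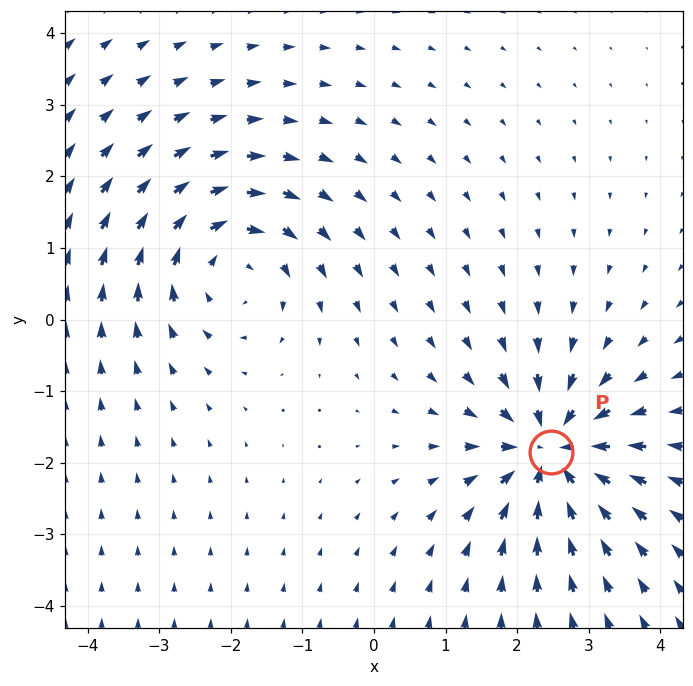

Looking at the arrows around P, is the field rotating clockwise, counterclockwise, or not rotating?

Near P at (2.5, -1.8) the arrows show no circulation. The curl there is ≈0.

not rotating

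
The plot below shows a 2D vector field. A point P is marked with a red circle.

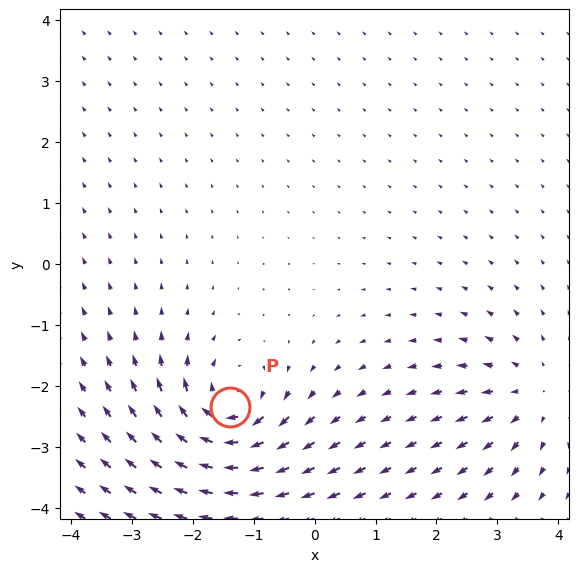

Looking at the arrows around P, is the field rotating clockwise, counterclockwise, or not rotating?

clockwise

Near P at (-1.4, -2.4) the arrows circulate clockwise. The curl (z-component) there is about -6; negative curl means clockwise rotation.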